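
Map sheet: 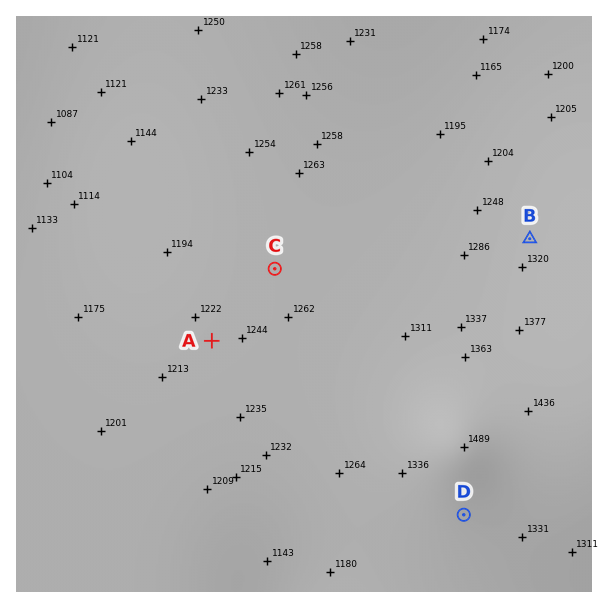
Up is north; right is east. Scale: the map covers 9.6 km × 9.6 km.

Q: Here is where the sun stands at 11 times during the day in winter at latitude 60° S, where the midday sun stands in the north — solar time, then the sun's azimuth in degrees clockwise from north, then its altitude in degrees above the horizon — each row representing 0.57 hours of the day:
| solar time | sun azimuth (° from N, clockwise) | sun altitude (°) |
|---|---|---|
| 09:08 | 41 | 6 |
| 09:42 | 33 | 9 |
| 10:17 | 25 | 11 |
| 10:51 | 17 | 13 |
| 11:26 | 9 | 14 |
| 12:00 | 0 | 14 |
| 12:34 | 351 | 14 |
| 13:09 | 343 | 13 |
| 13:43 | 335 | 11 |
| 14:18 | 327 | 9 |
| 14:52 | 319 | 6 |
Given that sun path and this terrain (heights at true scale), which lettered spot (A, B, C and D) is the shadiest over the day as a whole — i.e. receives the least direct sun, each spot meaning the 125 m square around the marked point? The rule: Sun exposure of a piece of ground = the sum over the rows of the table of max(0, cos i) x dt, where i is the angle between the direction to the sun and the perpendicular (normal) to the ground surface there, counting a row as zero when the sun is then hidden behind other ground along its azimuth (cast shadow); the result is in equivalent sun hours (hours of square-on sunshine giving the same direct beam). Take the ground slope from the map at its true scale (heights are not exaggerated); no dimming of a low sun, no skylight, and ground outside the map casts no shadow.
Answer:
D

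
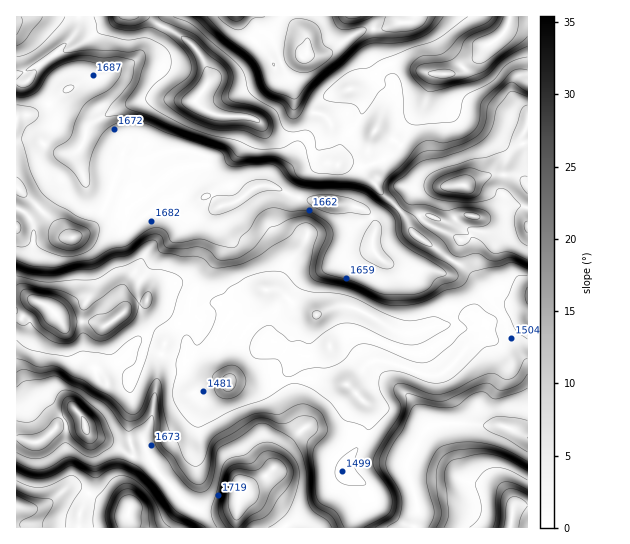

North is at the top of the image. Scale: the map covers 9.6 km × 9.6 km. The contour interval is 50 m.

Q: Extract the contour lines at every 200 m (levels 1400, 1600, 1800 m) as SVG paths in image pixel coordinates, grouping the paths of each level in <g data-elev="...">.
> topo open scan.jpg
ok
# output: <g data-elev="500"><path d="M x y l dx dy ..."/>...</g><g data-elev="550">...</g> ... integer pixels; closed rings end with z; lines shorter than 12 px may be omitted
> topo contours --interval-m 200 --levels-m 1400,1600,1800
<g data-elev="1400"><path d="M112 527l-2-12 2-10 6-11 4-4 5-1 10 3 9 11 3 7 1 17"/><path d="M498 527l2-9 1-19 3-8 3-2 6 0 14 5"/><path d="M17 495l18 10 3 4-4 6-13 7-1 5"/><path d="M227 391l-5-4 0-8 4-4 5-1 4 3 1 6-3 7z"/><path d="M61 338l-18-10-8-13-11-9-4-9 3-7 6-1 26 5 8 4 7 5 6 15 0 9-5 10-5 2z"/><path d="M98 334l-9-11 1-4 7-4 12-3 14-10 4 0 3 1 2 8-4 7-21 16-5 1z"/><path d="M257 130l-14-4-22 0-11-2-20-8-14-11-2-4 1-4 18-16 4-11-3-13-11-16-2-4 6 0 7 3 32 30 2 8-6 17 1 7 7 4 24 4 12 8 2 5-1 6-4 2z"/><path d="M527 37l-28 20-13 13-19 8-22 6-11 0-8-2-8-7-2-5 5-5 25-3 8-4 6-7 5-12 8-5 17-7 5-5 3-5"/><path d="M21 17l1 6-5 12"/><path d="M150 17l-2 2-7 4-11 3-13-3-4-6"/></g><g data-elev="1600"><path d="M338 527l-6-10-15-10-5-9-1-25-4-27 1-5 8-8 2-4-1-8-4-4-12-1-18 8-5-1-13-5-7 0-5 2-38 24-3 6-5 28-4 5-6 1-9-5-15-22-11-12-2-7 0-23-3-18-2-4-2 2-11 21-5 4-8 1-6-3-16-18-24-15-13-5-12-8-5-1-14 2-16-4-6 3"/><path d="M436 527l4-8 1-6-4-20-1-22 4-10 6-7 13-4 28-1 19 6 21 11"/><path d="M17 467l12 6 10 1 12-2 19-10 5 1 19 8 19-7 10 1 15 7 11 10 25 33 24 12"/><path d="M527 374l-7 9-11 6-10 1-9-6-5-1-42 18-10 0-22-7-5 0 0 12-2 9-5 11-14 21-6 14 2 9 15 24 1 7-1 8-5 9-16 9"/><path d="M17 265l14 5 19 2 28-6 13-1 20-11 16-3 18-13 10-4 7 3 3 9 2 2 16 1 16-2 10 3 10 10 15-1 7-2 12-8 17-22 8-2 12-6 15-3 5 1 8 5 5 4 3 5 0 7-7 16-3 13 1 7 5 4 29 7 32 14 22 1 12-1 9-3 16-11 13-4 3-6-2-5-7-6-32-17-10-6-5-7-1-15-4-8-31-21-16-4-33-1-15-2-9-5-9-12-9-5-6-1-34 2-4-3-4-8-5-3-51-18-24-11-18-4-23 1-1-2 6-9 20-25 3-17-1-3-15-3-15 1-17-3-19 3-10 4-9 7-12 17-4 4-9 3-6-1"/><path d="M437 221l-10-4-1-3 5 0 10 5 0 2z"/><path d="M474 219l-8-2-2-3 7-2 8 3 0 3z"/><path d="M527 92l-13-9-3-1-4 2-18 19-4 22-7 10-15 9-17 6-19 1-6 2-19 18-10 8-4 8 1 4 12 16 13 8 9 11 18 13 13 16 8 2 15-4 14 8 7 0 13-3 16 6"/><path d="M200 17l23 22 28 22 5 8 5 16 4 6 6 4 14 6 9 9 4-3 15-22 48-42 12-5 24 0 18-3 12-7 8-11"/><path d="M373 17l-12 5-12 2-7-2-4-5"/></g><g data-elev="1800"><path d="M238 527l12-11 12-7 9-19 15-15 1-4-1-4-7-7-5-2-5 1-8 9-4 2-19-1-5 1-3 3-4 13-3 21 3 11 8 9"/><path d="M87 443l6 0 4-5-2-16-5-7-12-11-4-3-4 0-3 4 0 4 7 12 2 12 4 5z"/><path d="M68 245l6 0 5-3 3-5-1-4-11-4-4 1-5 3-2 2 0 4z"/><path d="M467 194l6-2 2-6-1-7-5-4-7 0-9 3-9 4-4 4 1 3 5 2z"/></g>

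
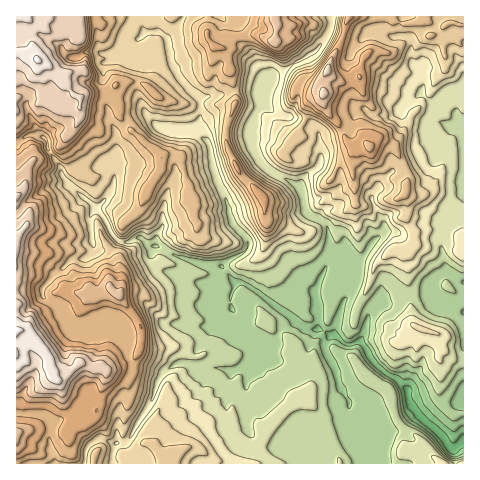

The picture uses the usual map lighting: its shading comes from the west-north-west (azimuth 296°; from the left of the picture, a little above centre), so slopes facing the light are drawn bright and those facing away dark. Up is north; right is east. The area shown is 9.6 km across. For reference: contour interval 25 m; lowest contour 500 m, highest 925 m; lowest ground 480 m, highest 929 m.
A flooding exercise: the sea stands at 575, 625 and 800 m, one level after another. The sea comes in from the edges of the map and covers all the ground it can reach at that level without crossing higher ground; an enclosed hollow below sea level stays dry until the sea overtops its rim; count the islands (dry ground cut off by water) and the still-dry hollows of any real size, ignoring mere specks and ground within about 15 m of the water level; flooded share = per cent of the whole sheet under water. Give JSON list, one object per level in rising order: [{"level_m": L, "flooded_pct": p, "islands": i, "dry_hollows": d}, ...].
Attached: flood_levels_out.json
[{"level_m": 575, "flooded_pct": 14, "islands": 0, "dry_hollows": 0}, {"level_m": 625, "flooded_pct": 35, "islands": 1, "dry_hollows": 0}, {"level_m": 800, "flooded_pct": 89, "islands": 2, "dry_hollows": 0}]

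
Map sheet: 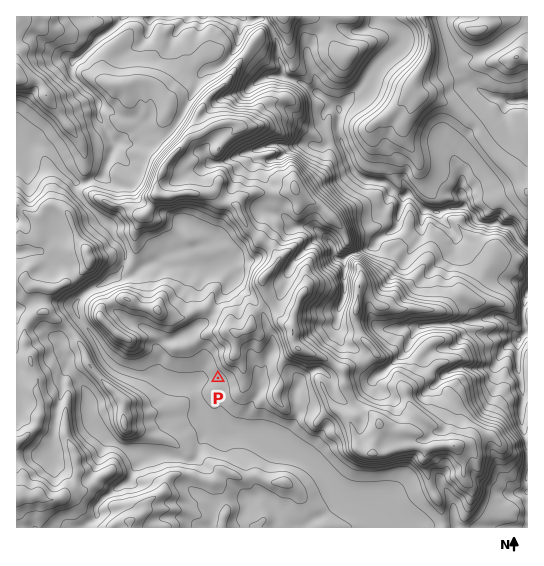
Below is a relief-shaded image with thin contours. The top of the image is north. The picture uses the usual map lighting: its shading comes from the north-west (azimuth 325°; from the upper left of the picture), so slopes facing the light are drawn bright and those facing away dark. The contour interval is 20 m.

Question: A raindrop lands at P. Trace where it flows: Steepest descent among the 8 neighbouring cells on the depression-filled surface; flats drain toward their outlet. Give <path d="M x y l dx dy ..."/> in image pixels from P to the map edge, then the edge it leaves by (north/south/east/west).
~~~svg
<path d="M218 378l-16 0 0 1-7 7 0 11 2 1 1 12 3 7 18 18 11 0 1-1 7-1 13 5 11 9 11 7 24 4 13 5 4 3 13 13 4 7 10 9 9 6 16 4 12 5 7 5 8 4 5 6 0 2"/>
exit: south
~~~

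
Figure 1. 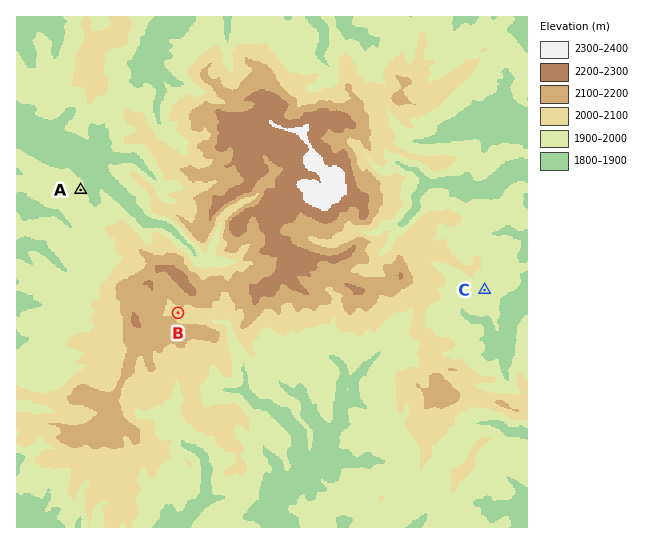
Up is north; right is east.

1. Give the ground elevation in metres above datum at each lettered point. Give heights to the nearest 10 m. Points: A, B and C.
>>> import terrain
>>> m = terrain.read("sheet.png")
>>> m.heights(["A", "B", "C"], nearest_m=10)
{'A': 1920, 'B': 2050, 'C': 1970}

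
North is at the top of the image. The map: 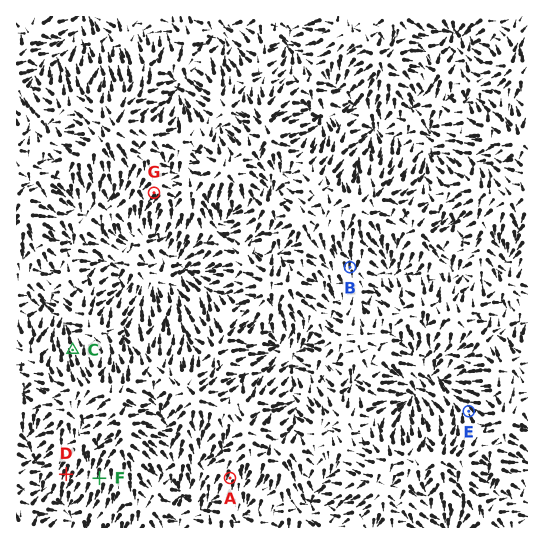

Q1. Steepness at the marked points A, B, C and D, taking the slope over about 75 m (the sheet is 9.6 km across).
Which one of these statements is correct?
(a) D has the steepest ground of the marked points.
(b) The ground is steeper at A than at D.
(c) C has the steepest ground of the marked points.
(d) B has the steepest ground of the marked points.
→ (a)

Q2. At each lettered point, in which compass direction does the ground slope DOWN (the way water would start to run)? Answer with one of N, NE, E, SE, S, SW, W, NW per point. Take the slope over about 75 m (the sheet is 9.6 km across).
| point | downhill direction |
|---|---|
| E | NW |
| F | S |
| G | SW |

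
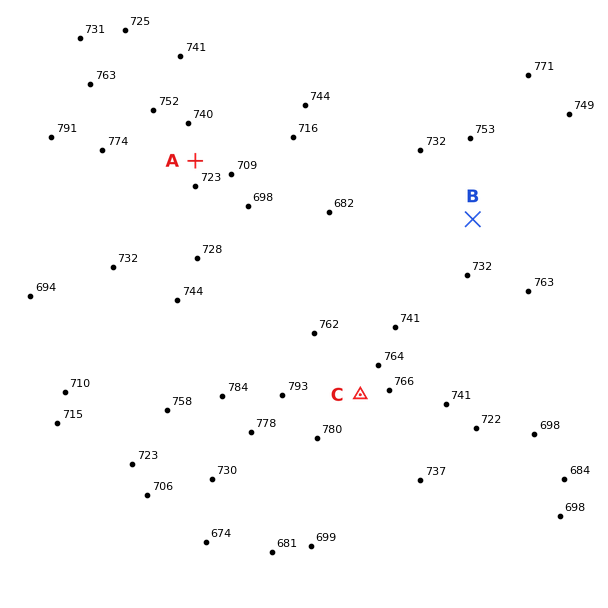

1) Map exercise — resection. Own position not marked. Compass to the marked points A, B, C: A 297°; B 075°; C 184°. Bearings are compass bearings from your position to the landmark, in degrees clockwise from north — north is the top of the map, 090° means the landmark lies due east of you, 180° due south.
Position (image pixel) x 370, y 248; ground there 695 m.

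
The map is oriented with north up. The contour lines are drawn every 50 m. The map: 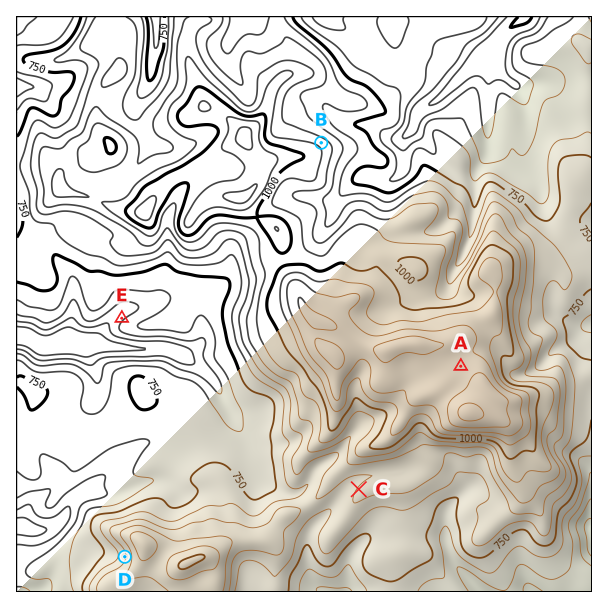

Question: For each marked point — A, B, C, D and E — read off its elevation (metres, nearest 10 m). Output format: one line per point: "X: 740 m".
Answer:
A: 1130 m
B: 930 m
C: 850 m
D: 840 m
E: 640 m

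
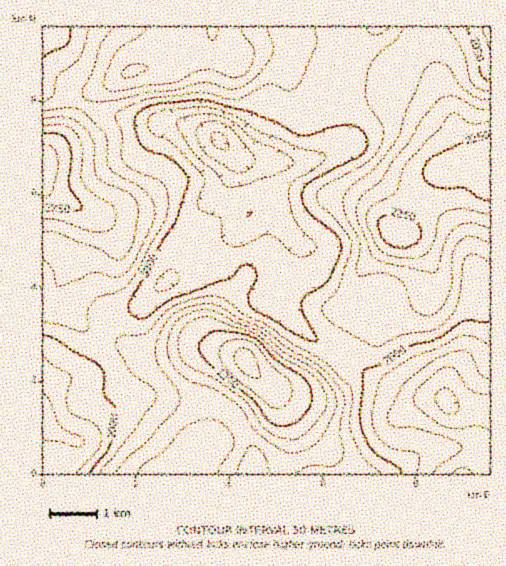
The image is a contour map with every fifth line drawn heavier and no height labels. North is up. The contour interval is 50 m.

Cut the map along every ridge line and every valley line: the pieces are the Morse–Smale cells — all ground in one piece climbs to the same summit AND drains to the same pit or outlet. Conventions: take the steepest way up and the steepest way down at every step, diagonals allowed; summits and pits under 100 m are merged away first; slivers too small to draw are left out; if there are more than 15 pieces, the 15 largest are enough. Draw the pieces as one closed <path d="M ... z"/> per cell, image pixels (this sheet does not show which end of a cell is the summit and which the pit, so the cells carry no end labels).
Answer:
<path d="M407 87l-9 0-11 4-31-1-26 19-17 7 0 3 5 10 6 19-2 7-9 5-9 2-20 0-15-3-27 1 12 2 8 8 5 13 0 16-5 5 7 2 4 4 26 32-3 13-15 31-5 16 22 24 34 27 4-3 15-24 19 0 6-2 17-14 33-14 9-13-2-15-9-16-16-17-11-3 4-4 15-33 15-17 13-8 25-9-8-14-8-26-31-29z"/><path d="M83 105l-3 2-15 28-23 25 0 25 11 9 26 13 6 6-1 10-14 38-16 35 9 13 25 23 14 7 8-17 6-7 26-10 27-25 11-32 15-31 29-28 11-20 1-11-17-19-20-10-22-6-27 0-40-7z"/><path d="M334 354l-23 27-12 5-14 3-15-3-14-11-7-9-3 12-13 16-17 29-4 18-15 10-9 13-4 9 306 0 0-61-2-2-32-2-14-10-30-2-19-11-16-4z"/><path d="M235 156l1 9-10 20-31 32-15 31-11 32-27 25-26 10-6 7-7 16 5 3 15 2 23 12 27-2 19-6 10 0 26 6 15 4 11 16 18 15 13 1 14-3 12-5 23-28-36-27-22-24 5-16 15-31 3-13-26-32-4-4-7-2 5-5 0-16-5-13-6-6-14-4z"/><path d="M489 157l-24 4-21 9-13 8-15 17-15 33-4 4 8 2 7 4 14 17 9 20 0 8-3 7-11 9-28 11-19 15-23 1-17 26 8 8 13 6 22 15 16 4 19 11 24 1 8 2 12 9 33 3z"/><path d="M103 339l-10 22-10 11-25 11-16 16 0 74 142 1 4-10 9-13 15-10 3-14 7-15 27-39-3-13-9-5-35-8-10 0-26 7-20 1-23-12z"/><path d="M213 39l-4 6-9 7-29 14-7 2-21 0-18 6-35 20-8 11 28 11 40 7 27 0 22 6 15 7 27 23 28 0 15 3 20 0 16-5 4-9-11-32-14 2-6-11-4-15 0-20-3-12-9-6-9-2-17 0-19 7-17-16z"/><path d="M428 26l-90 0-6 33-20 45 0 11 2 1 16-7 26-19 31 1 11-4 9 0 15 5 31 31 1-4-11-33-7-14z"/><path d="M178 26l-124 0-3 6-9 4 0 52 24 8 16 8 8-10 42-24 26-3z"/><path d="M337 26l-158 0-23 41 15-1 29-14 9-7 4-6 2 4 17 16 19-7 26 2 9 6 2 6 1 26 4 15 6 11 8 0 5-2 0-12 20-45z"/><path d="M489 26l-61 1 8 45 7 14 17 57 7 15 3 2 20-4z"/><path d="M53 292l-6 6-5 0 1 100 15-15 25-11 10-11 10-22-15-7-23-21-9-10z"/><path d="M43 186l-1 111 5 1 10-11 11-20 16-44 1-10-6-6-26-13z"/><path d="M44 89l-2 1 1 69 26-29 13-24-2-3-14-7z"/>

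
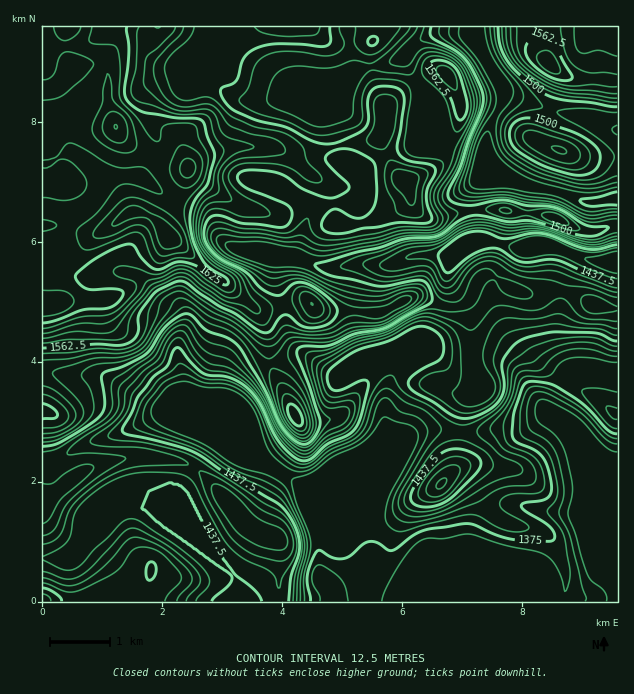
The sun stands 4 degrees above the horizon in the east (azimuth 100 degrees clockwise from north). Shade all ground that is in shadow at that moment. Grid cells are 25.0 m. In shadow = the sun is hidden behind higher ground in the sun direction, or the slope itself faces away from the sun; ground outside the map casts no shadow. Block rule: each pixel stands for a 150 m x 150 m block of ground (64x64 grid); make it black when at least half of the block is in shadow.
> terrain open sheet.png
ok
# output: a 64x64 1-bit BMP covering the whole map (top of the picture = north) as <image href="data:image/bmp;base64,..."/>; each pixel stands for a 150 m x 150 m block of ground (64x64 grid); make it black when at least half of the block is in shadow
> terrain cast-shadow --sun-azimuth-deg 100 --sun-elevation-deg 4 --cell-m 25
<image width="64" height="64" href="data:image/bmp;base64,Qk0+AgAAAAAAAD4AAAAoAAAAQAAAAEAAAAABAAEAAAAAAAACAAATCwAAEwsAAAIAAAAAAAAA////AAAAAAAAAAAAAAAAAAAAAAAAAAAADAAAAAAAAAAMAAAAAAAAAAYAAAAAAAAAA4AAAAAAAAADgAAAAAAAAAGAGAAAAAAAAAA4AAAAAAAAAHAAAAAAAAAAcAAHAAAAAADwAA/AAAAAAeAAH+AAAAAAwAAf8AAAAAAAAB/wAAAAAAAQH/gAAAAAAPgH8AAAAAAD+AHwAAAAAA/wAPAABgAAP/AAAAAeAAD/8AAAAD4AA//wAAAAfAAH/+AAAAAgAAf/4AAAAAAAA//AAAAAAAAB/4AAAAAAAAHPAAAEAAAAAc8AAA4AAAABxwAAHgAAAAHHAAAcAAAAAc8AAAAAAAAAzggAAAAAAADAGAAAAAAAAPAYAwAAAAAB8DgHBgAAAAHgMAOOAAAAAcAAAA8AAAAAAAAAD4AAABgAAAAHgAAAOAAAAAAAAAA4AAAAAADgABgAAAAAAAAHAAAAAAAABgOAAAAAAAAGAAAAAAAA4AAAAAAAAAAAAAAAAAAGAAAAAAAAAA4AAAAAAgAABAAAAAACAAAAADgAAAAAAAAAeAAAAAAAAAD8AAIAAAA4BHgABgAAAHgMeAAGAAAAeAw4AAAAAAB4DAgAAAAAAHgcDAAAAAAAODgfAAAAAAAAcD8AAAAAAAHwfwAAAAAAAeH+AAAAAAAAQ/wAAAAAAAAD+AAAAAAAAAf4AA=="/>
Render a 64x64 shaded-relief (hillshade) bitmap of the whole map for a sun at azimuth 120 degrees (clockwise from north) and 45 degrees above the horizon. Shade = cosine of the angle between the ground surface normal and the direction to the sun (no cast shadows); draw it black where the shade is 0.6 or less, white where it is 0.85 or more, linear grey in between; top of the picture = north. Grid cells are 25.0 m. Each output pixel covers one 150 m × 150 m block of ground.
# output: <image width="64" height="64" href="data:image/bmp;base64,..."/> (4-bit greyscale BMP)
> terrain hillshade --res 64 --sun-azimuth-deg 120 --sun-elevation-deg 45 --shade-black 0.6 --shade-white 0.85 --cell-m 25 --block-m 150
<image width="64" height="64" href="data:image/bmp;base64,Qk12CAAAAAAAAHYAAAAoAAAAQAAAAEAAAAABAAQAAAAAAAAIAAATCwAAEwsAABAAAAAAAAAAAAAAABEREQAiIiIAMzMzAERERABVVVUAZmZmAHd3dwCIiIgAmZmZAKqqqgC7u7sAzMzMAN3d3QDu7u4A////AGZkRWd2Z4mqqpiHdmaLyohlVniHd2ZmZmZmZmZWeHeJZlQ0VmZneJqqmId2Zovbh2ZmaIh3ZmZmZmZmZlZ4d3hVUyNFZmZ3iZmYd2ZmjOyGZmZniHd3dmZmZmZmZnmHd2ZUMjRVVnd4iId2ZmeM/Zdnd2aIh3d3dmZmZmZmiYd2d2VDM0VVZ3d3dmZnd4z+p3eHdnmHd3d3d3d3dmeJh2aId1QzNFVnd3dmZmd3i+6nd4h2eJh3d3d3d3d3eJmHZpmYZUMzVWZ3ZmVVZneL3ZZnd3Z4mYd3d3d3iId4mYdmqqh2UzNWZmZmZUVmZnrLhmZnZmeamIiHd3eIiImZd3eaqYZkNFZ2ZmZURmdmerp2ZmZlZ4qqmYd2Z3d3iJh2d5q6h2VFZnZmZkRWd2Z6qXZmZmRFeau6mHd3d3eJmHZnibuodmZmZmZlRFd3ZoqYZmZmZCNXm8ypiHd3iJqYdmZ4q7qHZmZmZmQ0Z3dmipdmZmZlICRpzcqZmIiJqph3ZmZ6vKl3d3d2VDVnZmZ5l2ZmZmYwATasy6mZiJmqmHdmVWebu5iHd3ZUVWZVZniYdmZmZlEAAmrLqZiImqqYd2ZlVXiqqpiIh2ZmZlVmZ5u4dmZmYwABNpqpiIiZqpd3Z3ZVVniIiId3dnd2ZmZVjOyXdmZlIAEkaJiHZ4mZh3ZnmYZVVVZmZlVmZ2ZmZUR8/sqXZmZBASRWd3ZmeImHdmeruodlRERERFZmZmZDI33/3cuHZlISNFZniHZneHdmZqvdy6h1VVVVZmZmZTABff7N3bh3ZDNFZ4iJl2Z3dmVWms3dzLmHZmZmZmZlEAGN3Lzuynd2VVZ5qpmph3d2VEWIq7vM3LmHZmZmZmQAAoy5et7Jd3dlZoq8y6qXd2VDRXeJmavMy5dmZmZmYgADi7dGrdp2d2VWeb3ty5h2ZURWZ3eImrvMuHZnd3ZBABWLuENrynZmZmZni+/sqHZlVWZmd3iaq7zLh3eIdjEANou5Y0i6dVVmZlZ5zuyodmZlZmd3eImru8uod4mGQiNXirp1RYl1REVlVWis25iHZmZmd4iIiavMu6hmeIZDRWeby5dlZ3ZUNFVVeJu6mZh3d3eImZmZq8zLp1VndURWeJq7uXZmdmVEREZ4mqmZqYh3eJmZqpms3dymRWd1RGiZmqvcqId3ZlVDRomZmZmqmId4qZmamave/rZFZ3VFeaqpm97bqph3ZUNGiZmZmZqZh3eqmYiZmr3+x0VndUV6upmrzd3N25d2VFaJmJmZmZmYdqupiImpq97ZVWdlVYqoeKu7u73/2oZlZ4mYiJmIiJmHmrqYmruqvMplZ2VWipdXm7qYiu/9p3d4iYiIiYd3iYiImpiKzcuqqnVWdmeIhkWKmHZVi+/Jd3iIiHeJh2Vnh2Z4d3is3cqYZVV4h3dkNXh2VEIkjNp1V4h3d4iHZVZmVWd2Vnm93KhVVYqYdUIkZmVUQgAmqmM1d3Z3d3dlVVVlZ3ZmZorMyFRWiqh1MiRVVVVUIAJ5chNnZmZWZmVVVWZnd3d3d5zJZWZnd2QyNWZlZmZCEliDAUZ2VERVZVVVZmeIh3dmerqIdkRVVURWeIiIiHZEWIUQFGZUIjVmd3d2ZniYd2VYqqqXZmZmd2eJq6qruod5h1ICV3VDRXiaqndmaJmXZEaazKmIiIiIdnmru7zMuqvJdlRol3Znd5vNd3VWial0NYrdypiZmJmGZ5mqu8zLvf+4d3m7qXZnms13dlRXmoVGet7aiJmImpZWeIiJq6q9/+yoibuod4h2eGd2ZDNoh2Z5zsl3iIiJl0Vndmd4iavMy6iIqYZ4hkISZnZmQzVnZnjNuXd3d3iHVWZmZVZ5qph3ZVZ2QzVmQxF3d3ZkNFZmaL25h3ZmZ3dmZ2ZlVWm7p1MhEkMiJGd3Zmd3d2ZVVmZnrLqYdmZmd3d3dmVVec3LhTISREVWeJqqZmd3ZmZmZlecy6h2Z2Zmd3d2ZEV5ve7ZZVVWd3eImrtmZ3dmZ3ZlVovcuYd3dmZ3d2ZkNFeb3/x2ZmZneImqqmZmdmd3dmVEeszLmIh3d3d2ZmVFVFet/pZmVmZ4iamZd2d2Z3iHZURoqqqZiIiId3d2ZmdlVXv/plRVZneJmYh3d2ZmeIdlVWiIiHd3d3d2ZmZniYdmae/GMkVmZneId3d2ZVaJl2VWeJh2ZmZndlVERFeal2Zn3+chJFZVZnd3ZmZURYmXZVV4mXZlVVZmVUQyNYunZma/+SATVVVWZ3d3ZlQ0eYdVQ0aJhmZVVmZmZUIkiqhmVZ/8QBNFZmd3d3d2ZERndlVDI2iHZmZmZmZmUyR6qGZUjv1zI1ZneIiIiIdlVoh2Z2UzV4d3dmZmZmZSJGmodlR87ZU0VniJiIh4iHZXqYd4dlVniIh3ZmZmZlIkV5h2VZvLlkRWeImYiFZ4h2eqmIh3ZmeImId2ZmZmYzRFd2VXq7qGVFVniYh3VWeHZ5qpmIdmZ3iYh3d3d3ZlREVURFirqWUzRXiIdmZlVnd3mqqZh3ZmeJmId3d3d3d3ZTIjR5qXUiNFeYdmZmZWZmeJmaqYdmZ4mZiId3iId4qoURJFiYUxE0V5h2ZmZmdmZomYmqmHZmeJmYiIiIh2iruFM0Z3ZBAjRXmHZmZmeIdmeYeKqodmZ3eIiIiIh2Voq7l2d3djACRVeIdmZ2Z5mHZ4h3mqmHZmZ3d4iImHZVeKu6mId1IAJWZ4h3Z3"/>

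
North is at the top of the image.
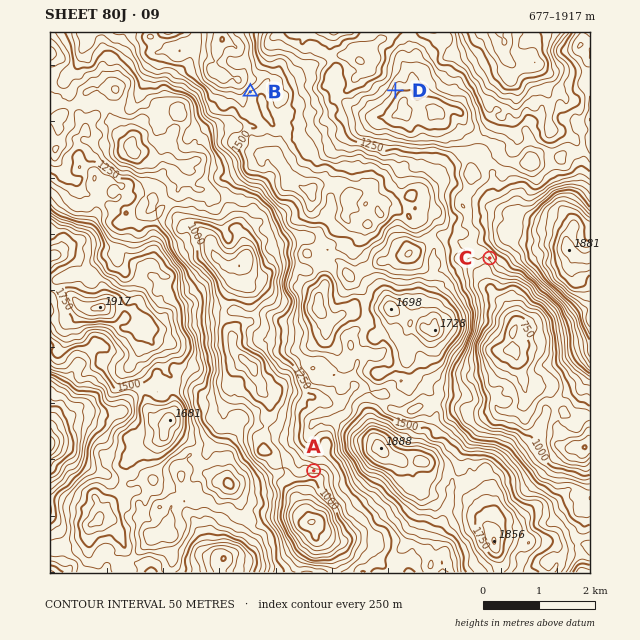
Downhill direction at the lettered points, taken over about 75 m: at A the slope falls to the S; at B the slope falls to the SE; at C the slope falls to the SW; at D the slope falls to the SE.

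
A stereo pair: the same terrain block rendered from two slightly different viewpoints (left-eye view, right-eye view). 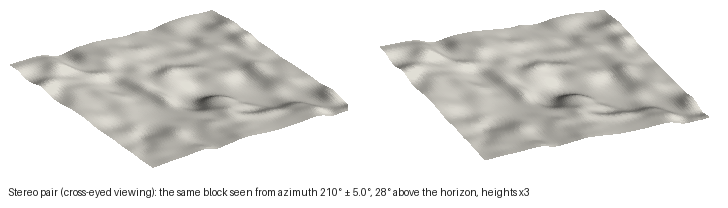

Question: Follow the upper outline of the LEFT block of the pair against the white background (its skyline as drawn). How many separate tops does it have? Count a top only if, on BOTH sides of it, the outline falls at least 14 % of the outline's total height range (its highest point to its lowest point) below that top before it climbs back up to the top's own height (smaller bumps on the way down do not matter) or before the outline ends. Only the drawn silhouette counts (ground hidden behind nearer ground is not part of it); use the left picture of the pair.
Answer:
1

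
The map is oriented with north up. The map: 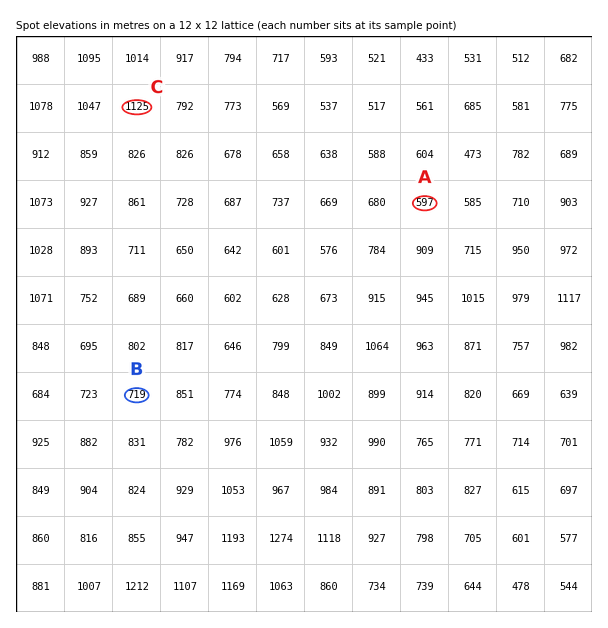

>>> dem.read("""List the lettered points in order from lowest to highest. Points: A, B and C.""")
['A', 'B', 'C']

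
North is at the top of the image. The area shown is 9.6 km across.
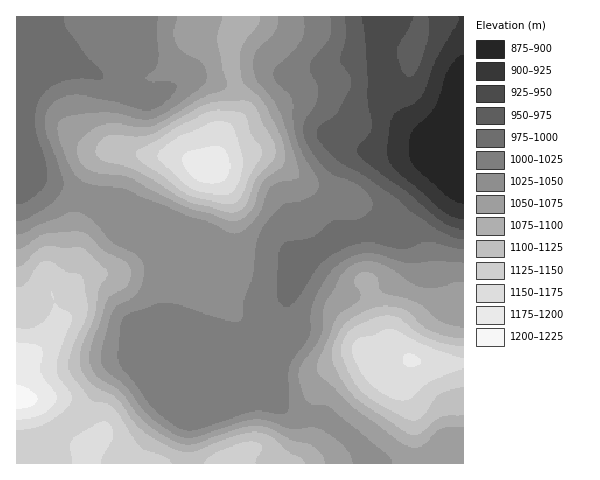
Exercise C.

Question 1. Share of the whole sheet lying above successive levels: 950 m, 92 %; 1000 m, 79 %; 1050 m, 43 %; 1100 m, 23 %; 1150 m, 8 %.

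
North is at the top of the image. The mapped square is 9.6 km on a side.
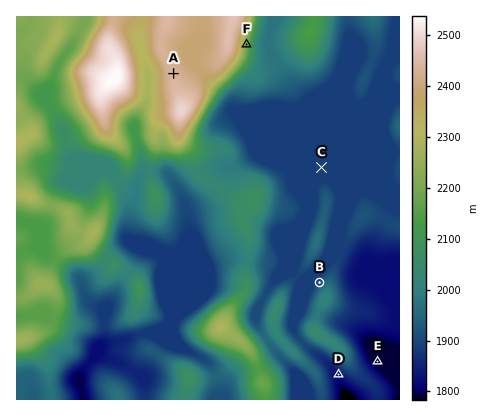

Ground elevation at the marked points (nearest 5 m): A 2440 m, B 1910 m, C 1890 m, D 1830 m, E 1790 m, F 2205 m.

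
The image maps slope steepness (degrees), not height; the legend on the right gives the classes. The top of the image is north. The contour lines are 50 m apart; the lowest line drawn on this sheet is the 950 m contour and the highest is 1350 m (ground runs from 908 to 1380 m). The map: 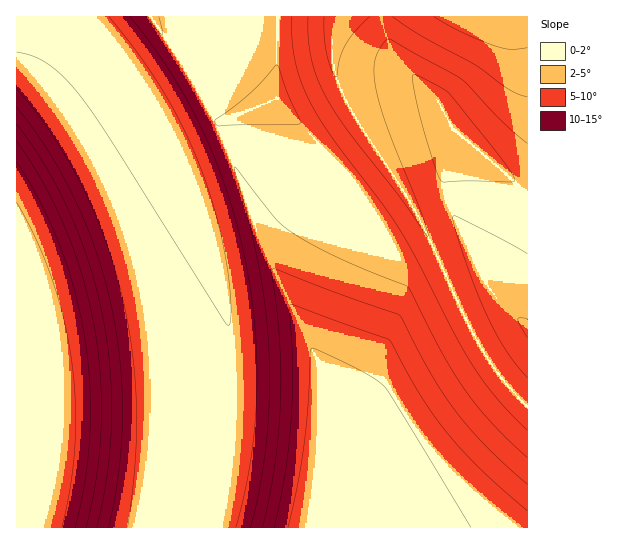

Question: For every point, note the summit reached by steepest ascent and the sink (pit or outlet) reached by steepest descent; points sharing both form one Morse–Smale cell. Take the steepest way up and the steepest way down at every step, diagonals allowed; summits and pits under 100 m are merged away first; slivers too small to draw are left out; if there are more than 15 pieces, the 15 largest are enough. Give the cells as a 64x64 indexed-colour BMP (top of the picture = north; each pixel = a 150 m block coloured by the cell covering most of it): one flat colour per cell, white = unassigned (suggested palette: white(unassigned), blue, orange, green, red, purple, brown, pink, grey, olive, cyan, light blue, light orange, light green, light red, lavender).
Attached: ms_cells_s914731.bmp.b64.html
<image width="64" height="64" href="data:image/bmp;base64,Qk12CAAAAAAAAHYAAAAoAAAAQAAAAEAAAAABAAQAAAAAAAAIAAATCwAAEwsAABAAAAAAAAAA////ALR3HwAOf/8ALKAsACgn1gC9Z5QAS1aMAMJ34wB/f38AIr28AM++FwDox64AeLv/AIrfmACWmP8A1bDFABERERERERERERERERREREREREIiIiIiIiIiIiIiIiIiERERERERERERERERFEREREREQiIiIiIiIiIiIiIiIiIRERERERERERERERERRERERERCIiIiIiIiIiIiIiIiIhERERERERERERERERFEREREREIiIiIiIiIiIiIiIiIiEREREREREREREREREUREREREQiIiIiIiIiIiIiIiIiIRERERERERERERERERREREREREIiIiIiIiIiIiIiIiIhERERERERERERERERFEREREREQiIiIiIiIiIiIiIiIiEREREREREREREREREURERERERCIiIiIiIiIiIiIiIiIRERERERERERERERERFEREREREIiIiIiIiIiIiIiIiIhEREREREREREREREREUREREREQiIiIiIiIiIiIiIiIiERERERERERERERERERRERERERCIiIiIiIiIiIiIiIiIRERERERERERERERERFEREREREIiIiIiIiIiIiIiIiIhEREREREREREREREREUREREREQiIiIiIiIiIiIiIiIiERERERERERERERERERRERERERCIiIiIiIiIiIiIiIiIRERERERERERERERERFEREREREIiIiIiIiIiIiIiIiIhEREREREREREREREREUREREREQiIiIiIiIiIiIiIiIiERERERERERERERERERRERERERCIiIiIiIiIiIiIiIiMRERERERERERERERERFEREREREIiIiIiIiIiIiIiIiMxEREREREREREREREREUREREREQiIiIiIiIiIiIiIiMzERERERERERERERERERRERERERCIiIiIiIiIiIiIiMzMRERERERERERERERERFEREREREIiIiIiIiIiIiIiMzMxEREREREREREREREREUREREREIiIiIiIiIiIiIiIzMzERERERERERERERERERREREREQiIiIiIiIiIiIiIzMzMRERERERERERERERERFEREREQiIiIiIiIiIiIiIjMzMxEREREREREREREREREURERERCIiIiIiIiIiIiIjMzMzERERERERERERERERERREREREIiIiIiIiIiIiIiMzMzMRERERERERERERERERREREREIiIiIiIiIiIiIiMzMzMxERERERERERERERERFEREREQiIiIiIiIiIiIiIzMzMzEREREREREREREREREUREREQiIiIiIiIiIiIiIzMzMzMRERERERERERERERERRERERCIiIiIiIiIiIiIjMzMzMxERERERERERERERERFERERCIiIiIiIiIiIiIjMzMzMzEREREREREREREREREUREREIiIiIiIiIiIiIiMzMzMzMREREREREREREREREUREREIiIiIiIiIiIiIiMzMzMzMxERERERERERERERERREREQiIiIiIiIiIiIiIzMzMzMzERERERERERERERERFEREQiIiIiIiIiIiIiIzMzMzMzMREREREREREREREREURERCIiIiIiIiIiIiIjMzMzMzMxEREREREREREREREURERCIiIiIiIiIiIiIiMzMzMzMzERERERERERERERERREREIiIiIiIiIiIiIiMzMzMzMzMRERERERERERERERFEREQiIiIiIiIiIiIiIzMzMzMzMxERERERERERERERFEREQiIiIiIiIiIiIiIzMzMzMzMzEREREREREREREREURERCIiIiIiIiIiIiIzMzMzMzMzMRERERERERERERERREREIiIiIiIiIiIiIjMzMzMzMzMxERERERERERERERREREIiIiIiIiIiIiIjMzMzMzMzMzERERERERERERERFEREQiIiIiIiIiIiIiMzMzMzMzMzMREREREREREREREURERCIiIiIiIiIiIiMzMzMzMzMzMxEREREREREREREURERCIiIiIiIiIiIiMzMzMzMzMzMzERERERERERERERREREIiIiIiIiIiIiIzMzMzMzMzMzMRERERERERERERREREIiIiIiIiIiIiIzMzMzMzMzMzMxERERERERERERFEREQiIiIiIiIiIiIzMzMzMzMzMzMzERERERERERERFERERCIiIiIiIiIiIjMzMzMzMzMzMzMREREREREREREUREREIiIiIiIiIiIjMzMzMzMzMzMzMxEREREREREREUREREIiIiIiIiIiIjMzMzMzMzMzMzMzERERERERERERREREIiIiIiIiIiIiMzMzMzMzMzMzMzMRERERERERERREREIiIiIiIiIiIiMzMzMzMzMzMzMzMxERERERERERREREQiIiIiIiIiIiIzMzMzMzMzMzMzMzERERERERERFEREQiIiIiIiIiIiIzMzMzMzMzMzMzMzMRERERERERFERERCIiIiIiIiIiIjMzMzMzMzMzMzMzMxERERERERFERERCIiIiIiIiIiIiMzMzMzMzMzMzMzMzEREREREREUREREIiIiIiIiIiIiIzMzMzMzMzMzMzMzMREREREREUREREIiIiIiIiIiIiIjMzMzMzMzMzMzMzMxEREREREUREREIiIiIiIiIiIiIiMzMzMzMzMzMzMzMzEREREREUREREIiIiIiIiIiIiIiIzMzMzMzMzMzMzMzMRERERERREREQiIiIiIiIiIiIiIjMzMzMzMzMzMzMzMxERERERREREQiIiIiIiIiIiIiIiMzMzMzMzMzMzMzMz"/>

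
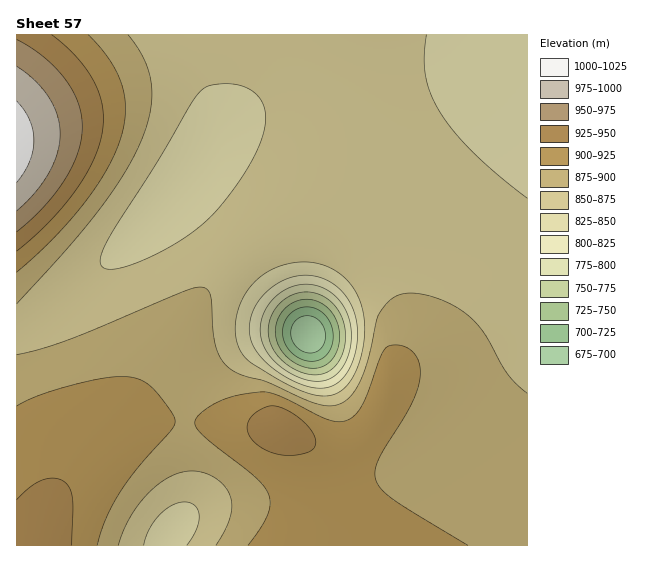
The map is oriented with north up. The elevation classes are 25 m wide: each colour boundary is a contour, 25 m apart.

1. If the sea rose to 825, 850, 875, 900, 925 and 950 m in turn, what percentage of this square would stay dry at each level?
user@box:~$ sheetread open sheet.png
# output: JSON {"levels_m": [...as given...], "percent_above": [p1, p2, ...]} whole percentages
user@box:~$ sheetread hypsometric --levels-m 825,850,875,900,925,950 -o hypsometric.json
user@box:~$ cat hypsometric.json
{"levels_m": [825, 850, 875, 900, 925, 950], "percent_above": [96, 84, 47, 24, 7, 3]}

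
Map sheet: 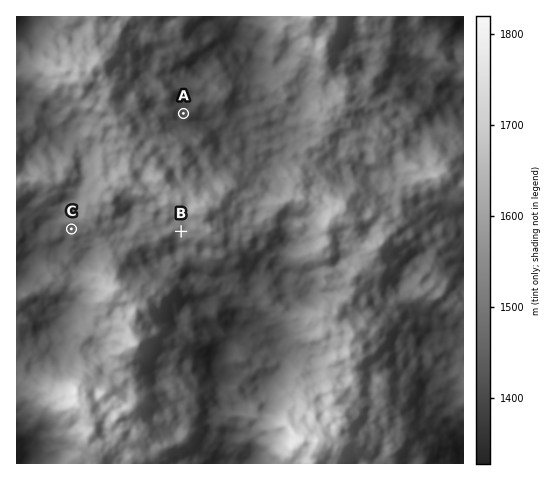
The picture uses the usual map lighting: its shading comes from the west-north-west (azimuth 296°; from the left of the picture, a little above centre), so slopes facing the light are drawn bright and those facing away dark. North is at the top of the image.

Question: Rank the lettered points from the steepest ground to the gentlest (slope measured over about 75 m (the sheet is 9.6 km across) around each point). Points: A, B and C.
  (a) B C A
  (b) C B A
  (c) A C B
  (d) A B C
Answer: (b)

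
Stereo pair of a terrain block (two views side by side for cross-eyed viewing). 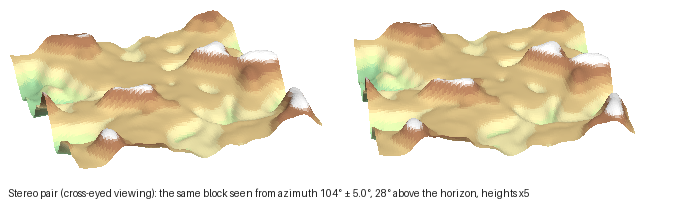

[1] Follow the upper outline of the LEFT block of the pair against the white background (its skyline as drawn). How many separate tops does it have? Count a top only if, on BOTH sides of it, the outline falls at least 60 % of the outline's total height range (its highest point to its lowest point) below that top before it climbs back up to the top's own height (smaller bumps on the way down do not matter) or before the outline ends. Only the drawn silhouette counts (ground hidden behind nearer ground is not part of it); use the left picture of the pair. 0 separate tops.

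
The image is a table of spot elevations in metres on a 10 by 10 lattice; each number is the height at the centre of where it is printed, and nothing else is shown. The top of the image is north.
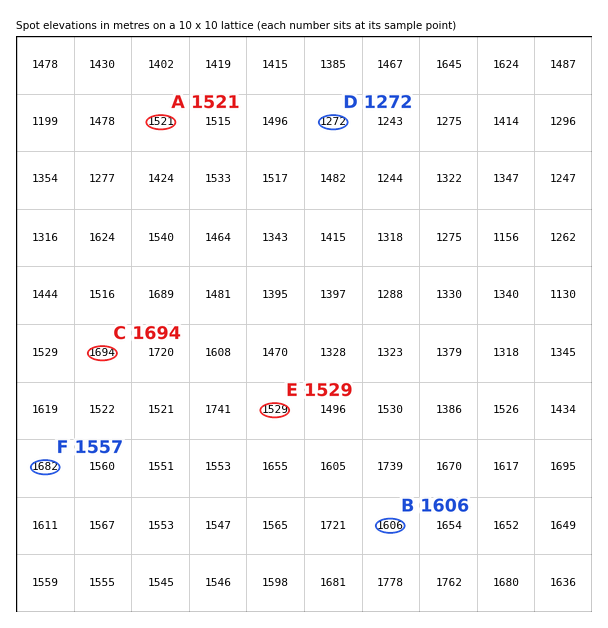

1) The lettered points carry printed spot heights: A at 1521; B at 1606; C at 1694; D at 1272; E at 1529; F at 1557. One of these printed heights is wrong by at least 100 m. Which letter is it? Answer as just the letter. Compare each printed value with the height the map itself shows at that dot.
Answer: F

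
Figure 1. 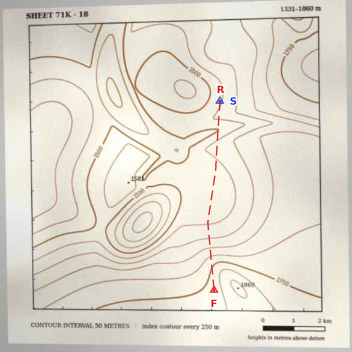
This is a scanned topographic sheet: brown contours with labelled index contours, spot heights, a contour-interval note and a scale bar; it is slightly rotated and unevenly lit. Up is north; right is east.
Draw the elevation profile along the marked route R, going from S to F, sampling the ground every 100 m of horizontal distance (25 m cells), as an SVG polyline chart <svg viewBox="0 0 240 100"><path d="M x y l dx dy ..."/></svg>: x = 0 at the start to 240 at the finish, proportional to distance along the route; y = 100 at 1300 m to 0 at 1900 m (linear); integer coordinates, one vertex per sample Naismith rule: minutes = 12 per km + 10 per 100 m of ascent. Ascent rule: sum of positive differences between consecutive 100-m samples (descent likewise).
<svg viewBox="0 0 240 100"><path d="M0 59l4 0 4-1 3 0 4-1 4 0 4 1 4 3 4 3 3 2 4 0 4-3 4-2 4-3 3-2 4-1 4 1 4 1 4 1 4 0 3 1 4 1 4 1 4 0 4 1 3 1 4 0 4 1 4 0 4 0 4 0 3 0 4 0 4 0 4 0 4-1 3 0 4-1 4-1 4-1 4-1 4-1 3-1 4-2 4-2 4-2 4-2 3-2 4-3 4-3 4-3 4-3 4-3 3-2 4-3 4-1 4-2 4-1 3 0 4-1 4 0 4-1 4 0 3 0"/></svg>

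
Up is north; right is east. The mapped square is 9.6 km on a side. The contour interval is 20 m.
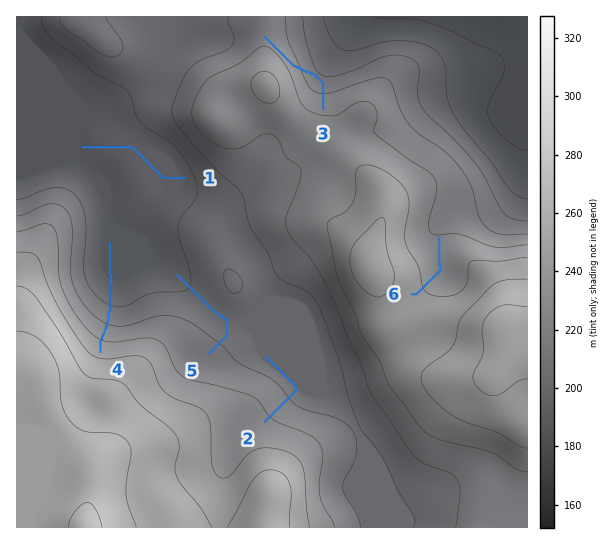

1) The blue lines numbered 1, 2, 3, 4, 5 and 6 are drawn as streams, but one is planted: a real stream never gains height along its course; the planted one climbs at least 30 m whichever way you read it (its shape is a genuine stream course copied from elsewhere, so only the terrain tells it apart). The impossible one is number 3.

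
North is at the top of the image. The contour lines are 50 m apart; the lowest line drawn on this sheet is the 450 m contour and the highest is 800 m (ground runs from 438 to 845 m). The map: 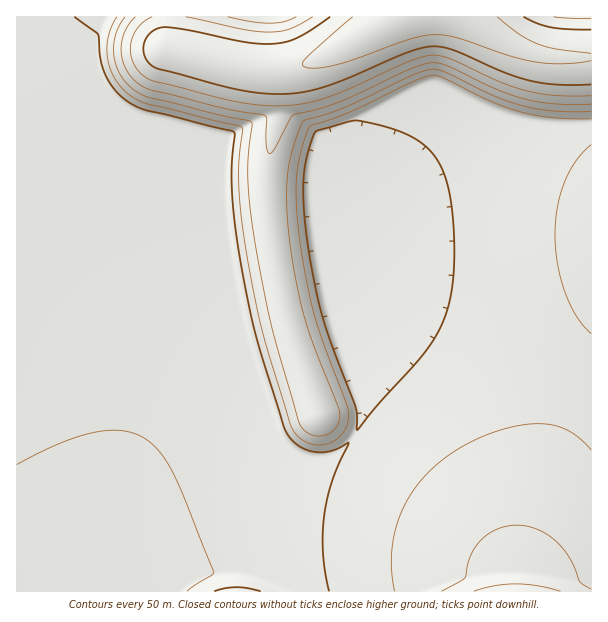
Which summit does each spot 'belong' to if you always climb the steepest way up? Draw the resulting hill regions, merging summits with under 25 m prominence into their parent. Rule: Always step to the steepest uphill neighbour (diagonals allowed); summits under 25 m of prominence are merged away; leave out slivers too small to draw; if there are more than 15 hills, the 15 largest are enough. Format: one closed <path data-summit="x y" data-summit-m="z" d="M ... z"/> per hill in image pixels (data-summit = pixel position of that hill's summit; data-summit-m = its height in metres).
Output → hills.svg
<path data-summit="407 17" data-summit-m="845" d="M591 16l-575 1 1 575 91 0 8-53 14-39 15-24 14-14 20-12 21-6 25-2 42 6 36 10 21 0 17-7 15-17 5-14 0-15-29-87-6-34 31 6 36 12 78 34 101 46 20 7z"/><path data-summit="516 591" data-summit-m="675" d="M329 284l-4 1 7 33 29 87 0 15-7 18-13 13-17 7-21 0-36-10-42-6-25 2-30 10-25 22-15 24-14 39-7 52 61 1 16-12 17-8 13-2 23 0 33 10 12 6 4 6 303 0 1-202-169-76-55-20z"/><path data-summit="237 591" data-summit-m="513" d="M239 570l-23 0-13 2-17 8-16 11 118 0-4-5-12-6z"/>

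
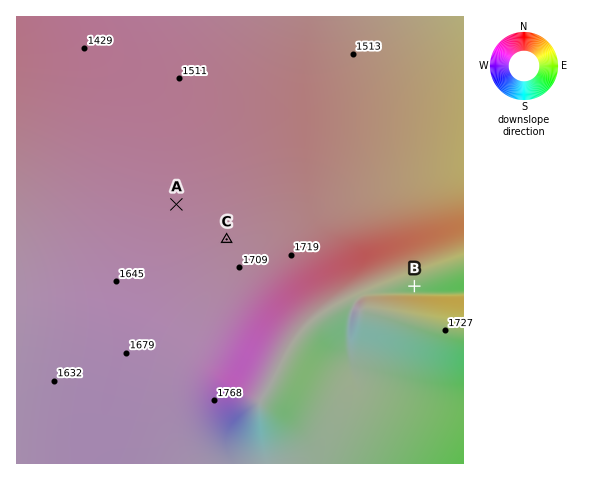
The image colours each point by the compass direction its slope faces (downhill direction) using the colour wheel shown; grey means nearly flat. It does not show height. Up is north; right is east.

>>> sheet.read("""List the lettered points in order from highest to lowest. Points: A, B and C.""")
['B', 'C', 'A']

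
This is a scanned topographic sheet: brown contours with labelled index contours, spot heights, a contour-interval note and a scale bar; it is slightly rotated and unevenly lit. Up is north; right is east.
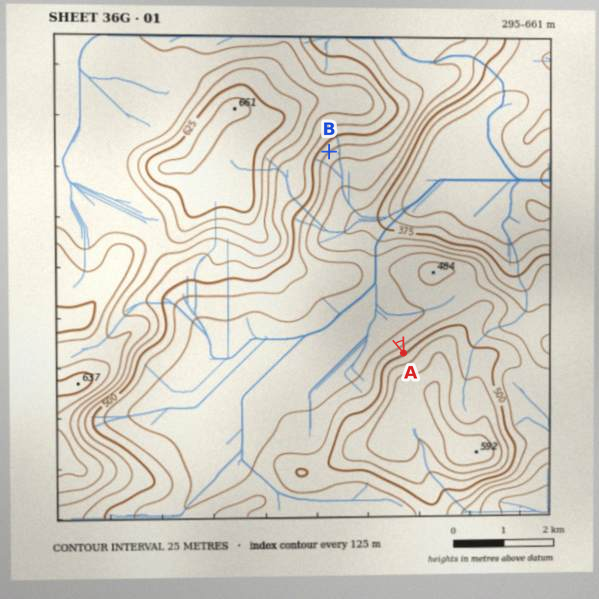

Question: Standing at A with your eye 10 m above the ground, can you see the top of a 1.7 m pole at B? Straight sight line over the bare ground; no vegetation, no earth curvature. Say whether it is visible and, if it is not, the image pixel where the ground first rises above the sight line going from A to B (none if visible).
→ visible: true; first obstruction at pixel None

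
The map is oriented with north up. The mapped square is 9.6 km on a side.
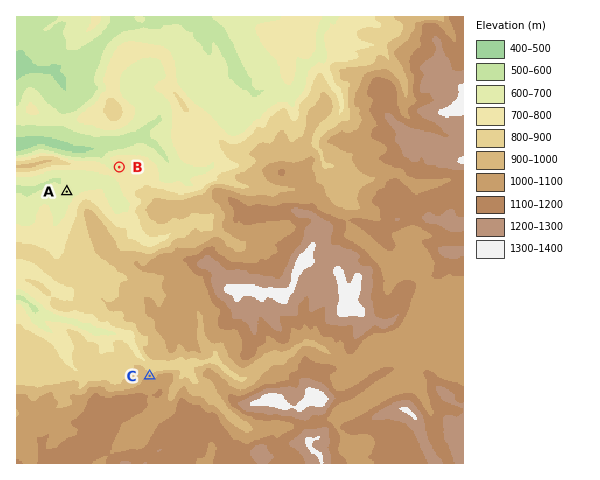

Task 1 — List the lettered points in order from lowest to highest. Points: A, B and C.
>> A B C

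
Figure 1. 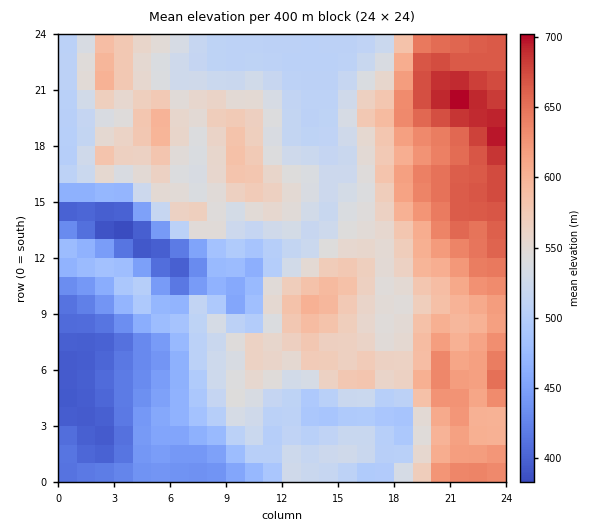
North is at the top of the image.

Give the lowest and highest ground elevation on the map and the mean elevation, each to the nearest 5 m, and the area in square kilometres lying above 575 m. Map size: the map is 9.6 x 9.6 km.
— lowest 380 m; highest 705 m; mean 535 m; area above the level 26.5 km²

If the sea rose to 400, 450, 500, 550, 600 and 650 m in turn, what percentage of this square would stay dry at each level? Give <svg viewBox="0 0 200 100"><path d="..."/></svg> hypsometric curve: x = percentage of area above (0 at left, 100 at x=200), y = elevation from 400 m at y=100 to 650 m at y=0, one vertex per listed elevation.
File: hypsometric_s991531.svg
<svg viewBox="0 0 200 100"><path d="M192 100l-21-20-23-20-64-20-45-20-23-20"/></svg>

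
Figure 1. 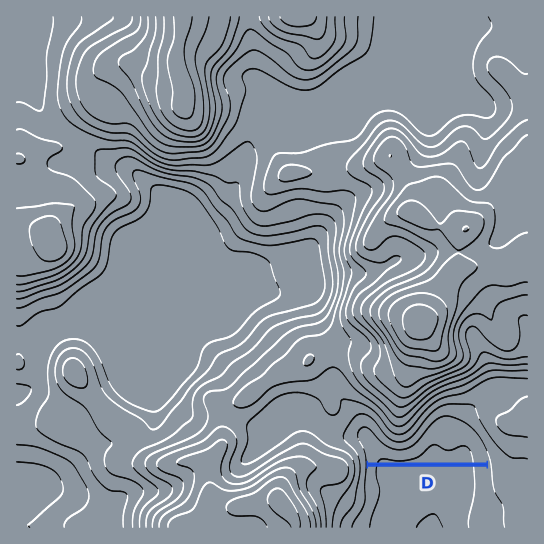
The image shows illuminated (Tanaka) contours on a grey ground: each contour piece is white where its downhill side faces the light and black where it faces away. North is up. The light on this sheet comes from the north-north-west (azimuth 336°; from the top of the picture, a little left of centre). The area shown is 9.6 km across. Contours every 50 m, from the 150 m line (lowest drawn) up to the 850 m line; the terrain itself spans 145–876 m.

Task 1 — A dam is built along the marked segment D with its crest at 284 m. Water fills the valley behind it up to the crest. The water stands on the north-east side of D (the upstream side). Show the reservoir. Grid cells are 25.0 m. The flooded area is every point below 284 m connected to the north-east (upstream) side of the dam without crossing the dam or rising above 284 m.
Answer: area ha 99.9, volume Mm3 24.52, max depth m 48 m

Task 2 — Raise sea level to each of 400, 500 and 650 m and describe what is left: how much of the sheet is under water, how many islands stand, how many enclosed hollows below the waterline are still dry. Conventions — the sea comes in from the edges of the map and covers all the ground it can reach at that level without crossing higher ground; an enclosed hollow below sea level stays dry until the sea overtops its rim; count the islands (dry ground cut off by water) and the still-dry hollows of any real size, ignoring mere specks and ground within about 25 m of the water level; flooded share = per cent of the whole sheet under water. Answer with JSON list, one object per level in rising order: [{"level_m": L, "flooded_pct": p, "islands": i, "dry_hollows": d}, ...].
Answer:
[{"level_m": 400, "flooded_pct": 40, "islands": 0, "dry_hollows": 0}, {"level_m": 500, "flooded_pct": 63, "islands": 0, "dry_hollows": 0}, {"level_m": 650, "flooded_pct": 85, "islands": 0, "dry_hollows": 0}]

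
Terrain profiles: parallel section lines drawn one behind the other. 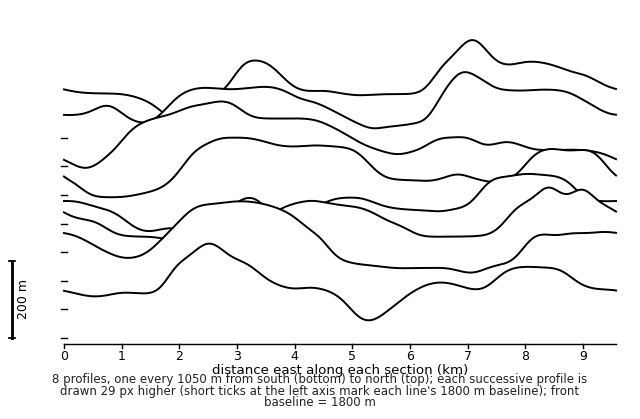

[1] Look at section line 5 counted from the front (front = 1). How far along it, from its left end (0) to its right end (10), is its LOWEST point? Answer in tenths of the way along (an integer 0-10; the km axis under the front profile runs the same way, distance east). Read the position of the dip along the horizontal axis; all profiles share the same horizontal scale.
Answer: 1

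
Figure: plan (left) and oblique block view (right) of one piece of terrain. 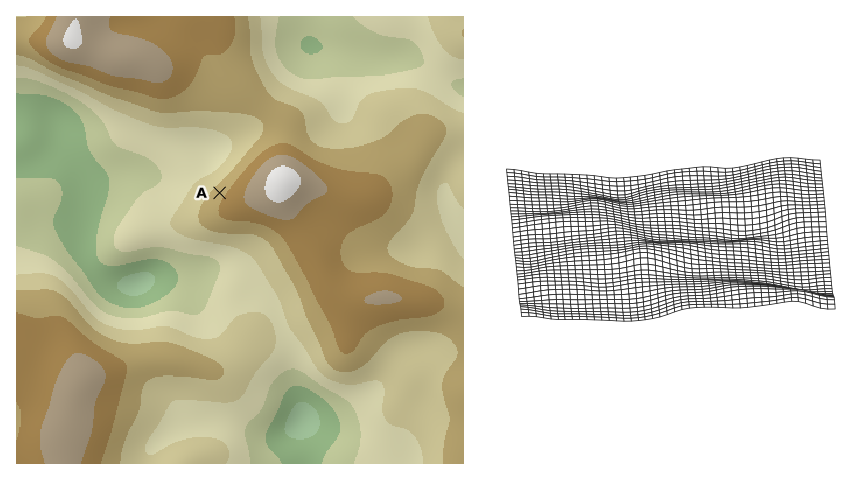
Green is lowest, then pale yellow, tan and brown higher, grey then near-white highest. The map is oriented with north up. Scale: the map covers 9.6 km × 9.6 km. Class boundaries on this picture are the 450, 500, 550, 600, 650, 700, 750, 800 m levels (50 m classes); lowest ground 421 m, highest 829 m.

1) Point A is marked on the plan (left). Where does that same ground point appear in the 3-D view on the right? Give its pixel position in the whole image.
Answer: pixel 687 253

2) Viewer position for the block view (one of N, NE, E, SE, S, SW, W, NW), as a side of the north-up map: N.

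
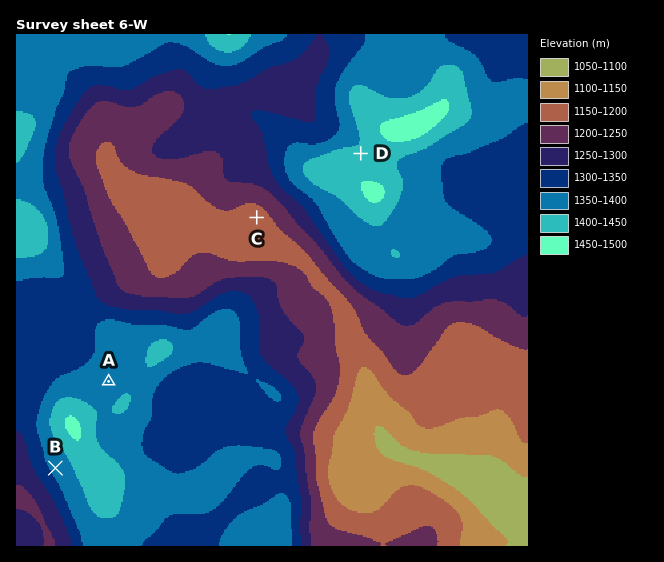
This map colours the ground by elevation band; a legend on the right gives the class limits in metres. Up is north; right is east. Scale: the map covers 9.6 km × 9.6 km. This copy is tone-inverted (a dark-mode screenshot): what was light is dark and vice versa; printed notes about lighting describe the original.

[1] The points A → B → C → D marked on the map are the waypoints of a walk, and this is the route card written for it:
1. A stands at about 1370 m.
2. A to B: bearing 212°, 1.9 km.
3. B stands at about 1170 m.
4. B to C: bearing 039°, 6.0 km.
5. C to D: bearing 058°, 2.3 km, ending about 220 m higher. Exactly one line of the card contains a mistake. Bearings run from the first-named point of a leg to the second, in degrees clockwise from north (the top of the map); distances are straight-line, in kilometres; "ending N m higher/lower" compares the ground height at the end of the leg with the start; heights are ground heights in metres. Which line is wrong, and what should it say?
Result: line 3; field height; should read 1370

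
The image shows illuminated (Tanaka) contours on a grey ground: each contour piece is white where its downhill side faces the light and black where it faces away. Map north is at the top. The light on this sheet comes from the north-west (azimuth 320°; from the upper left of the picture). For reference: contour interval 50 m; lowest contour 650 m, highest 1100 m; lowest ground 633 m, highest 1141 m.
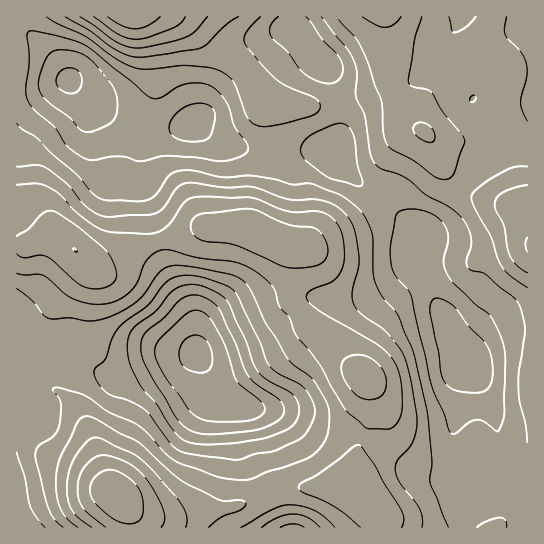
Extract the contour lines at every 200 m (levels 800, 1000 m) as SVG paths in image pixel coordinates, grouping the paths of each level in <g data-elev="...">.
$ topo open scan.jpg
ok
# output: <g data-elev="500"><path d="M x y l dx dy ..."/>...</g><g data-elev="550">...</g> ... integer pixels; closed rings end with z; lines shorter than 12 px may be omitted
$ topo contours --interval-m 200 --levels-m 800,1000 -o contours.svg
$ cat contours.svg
<g data-elev="800"><path d="M280 527l13-3 11 3"/><path d="M194 443l-9-2-8-7-10-12-10-18-15-17-12-22-3-18 2-12 6-9 20-15 19-21 8-4 9-2 8 1 10 3 10 6 7 5 19 40 8 23 4 8 9 9 27 15 5 8 1 8-2 9-5 7-7 5-16 6-36 6-26 2z"/><path d="M451 433l-2-3-5-16-13-29-20-90-4-6-11-12-5-11-1-19 5-29 3-6 7-2 10-1 12 3 10 5 6 6 4 7 1 7-5 24 3 12 9 12 20 19 15 12 9 17 5 14 1 14-1 52-5 17-2 1-12-9-8-2-9 3-13 11z"/><path d="M357 186l-28-8-22-16-4-5-3-7 2-5 4-6 9-6 20-9 8 0 6 3 5 11 3 25 6 19-2 4z"/><path d="M137 161l-15-5-12 1-17 3-10-2-14-11-14-20-23-20-5-8-1-8 3-29-2-27 2-4 5 0 21 4 30 10 46 36 15 14 7 3 8 0 16-11 9-3 15-1 10 3 8 7 7 9 8 24 12 16 2 5-1 4-4 4-18 6-56-5-10 1-16 4z"/><path d="M306 17l16 22 15 15 4 7 2 6 0 6-3 5-5 4-5 2-7-1-16-8-8-6-12-18-14-12-3-6 0-6 3-5 5-5"/></g><g data-elev="1000"><path d="M186 527l1-10-5-11-32-39-17-13-31-15-7-2-8 4-12 16-6 13-2 16 1 13 4 11 7 8 13 9"/><path d="M366 399l11-1 6-4 3-9-1-11-6-9-10-8-10-2-10 1-5 3-2 4-1 7 2 7 11 16 5 4z"/><path d="M287 267l10 1 14-1 8-3 5-3 3-6 1-8-3-8-6-8-7-4-25-3-28-13-9-2-48 5-7 3-3 4-1 5 1 5 7 8 8 3 28 3z"/><path d="M17 254l6 4 16-3 8 2 30 25 12 6 9 1 9-2 7-5 2-5-2-14-9-13-26-23-24-15-5-1-6 2-15 16-12 7"/><path d="M527 238l-2 7 2 7"/><path d="M94 17l25 18 10 3 8 1 12-2 25-9 7-5 4-6"/></g>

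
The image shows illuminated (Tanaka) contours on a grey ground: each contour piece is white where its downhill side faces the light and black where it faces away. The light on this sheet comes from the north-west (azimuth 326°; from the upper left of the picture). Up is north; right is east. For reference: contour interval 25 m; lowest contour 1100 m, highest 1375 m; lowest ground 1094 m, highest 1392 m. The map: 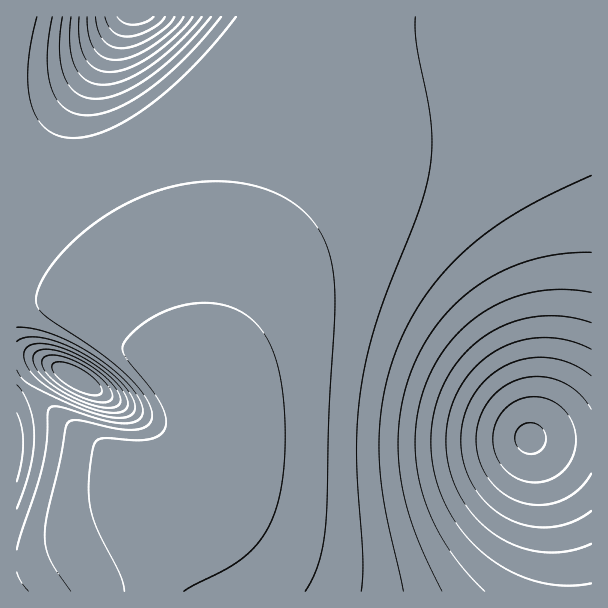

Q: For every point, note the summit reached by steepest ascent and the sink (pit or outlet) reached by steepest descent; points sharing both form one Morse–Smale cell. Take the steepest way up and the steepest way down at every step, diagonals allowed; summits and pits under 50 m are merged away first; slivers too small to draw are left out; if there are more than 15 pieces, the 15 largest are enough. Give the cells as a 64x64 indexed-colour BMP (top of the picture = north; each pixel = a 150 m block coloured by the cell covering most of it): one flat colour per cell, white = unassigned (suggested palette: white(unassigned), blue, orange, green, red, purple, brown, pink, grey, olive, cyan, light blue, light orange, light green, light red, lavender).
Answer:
<image width="64" height="64" href="data:image/bmp;base64,Qk12CAAAAAAAAHYAAAAoAAAAQAAAAEAAAAABAAQAAAAAAAAIAAATCwAAEwsAABAAAAAAAAAA////ALR3HwAOf/8ALKAsACgn1gC9Z5QAS1aMAMJ34wB/f38AIr28AM++FwDox64AeLv/AIrfmACWmP8A1bDFADMzMzMzMzMxERERERERERERERERERERERERERERERERMzMzMzMzMzEREREREREREREREREREREREREREREREREzMzMzMzMzMRERERERERERERERERERERERERERERERETMzMzMzMzMzERERERERERERERERERERERERERERERERMzMzMzMzMzMREREREREREREREREREREREREREREREREzMzMzMzMzMxERERERERERERERERERERERERERERERETMzMzMzMzMzERERERERERERERERERERERERERERERERMzMzMzMzMzMxEREREREREREREREREREREREREREREREzMzMzMzMzMzERERERERERERERERERERERERERERERETMzMzMzMzMzMxERERERERERERERERERERERERERERERMzMzMzMzMzMzEREREREREREREREREREREREREREREREzMzMzMzMzMzMRERERERERERERERERERERERERERERETMzMzMzMzMzMzERERERERERERERERERERERERERERERMzMzMzMzMzMzMREREREREREREREREREREREREREREREzMzMzMzMzMzMzERERERERERERERERERERERERERERETMzMzMzMzMzMzMxERERERERERERERERERERERERERERMzMzMzMzMzMzMzEREREREREREREREREREREREREREREzMzMzMzMzMzMzMRERERERERERERERERERERERERERETMzMzMzMzMzMzMxERERERERERERERERERERERERERERMzMzMzMzMzMzMxEREREREREREREREREREREREREREREzMzMzMzMzMzMzERERERERERERERERERERERERERERETMzMzMzMzMzMzIhERERERERERERERERERERERERERERMzMzMzMzMzMzIiEREREREREREREREREREREREREREREzMzMzMzMzMzIiIRERERERERERERERERERERERERERETMzMzMzMzMzIiIhERERERERERERERERERERERERERERMzMzMzMzMzIiIiEREREREREREREREREREREREREREREzMzMzMzMzIiIiIRERERERERERERERERERERERERERETMzMzMzMzIiIiIhERERERERERERERERERERERERERERMzMzMzMzIiIiIiIREREREREREREREREREREREREREREzMzMzMzIiIiIiIhERERERERERERERERERERERERERETMzMzMyIiIiIiIiERERERERERERERERERERERERERERMzMzMiIiIiIiIiIREREREREREREREREREREREREREREzMyIiIiIiIiIiIhERERERERERERERERERERERERERESIiIiIiIiIiIiIiERERERERERERERERERERERERERERIiIiIiIiIiIiIiIREREREREREREREREREREREREREREiIiIiIiIiIiIiIiERERERERERERERERERERERERERESIiIiIiIiIiIiIiIRERERERERERERERERERERERERERIiIiIiIiIiIiIiIhEREREREREREREREREREREREREREiIiIiIiIiIiIiIiERERERERERERERERERERERERERESIiIiIiIiIiIiIiIRERERERERERERERERERERERERERIiIiIiIiIiIiIiIhEREREREREREREREREREREREREREiIiIiIiIiIiIiIiERERERERERERERERERERERERERESIiIiIiIiIiIiIiIRERERERERERERERERERERERERERIiIiIiIiIiIiIiIhEREREREREREREREREREREREREREiIiIiIiIiIiIiIiERERERERERERERERERERERERERESIiIiIiIiIiIiIiIRERERERERERERERERERERERERERIiIiIiIiIiIiIiIhEREREREREREREREREREREREREREiIiIiIiIiIiIiIiERERERERERERERERERERERERERESIiIiIiIiIiIiIiIRERERERERERERERERERERERERERIiIiIiIiIiIiIiIiEREREREREREREREREREREREREREiIiIiIiIiIiIiIiIRERERERERERERERERERERERERESIiIiIiIiIiIiIiIhERERERERERERERERERERERERERIiIiIiIiIiIiIiIiEREREREREREREREREREREREREREiIiIiIiIiIiIiIiIRERERERERERERERERERERERERESIiIiIiIiIiIiIiIhERERERERERERERERERERERERERIiIiIiIiIiIiIiIiEREREREREREREREREREREREREREiIiIiIiIiIiIiIiIRERERERERERERERERERERERERESIiIiIiIiIiIiIiIhERERERERERERERERERERERERERIiIiIiIiIiIiIiIiIREREREREREREREREREREREREREiIiIiIiIiIiIiIiIhERERERERERERERERERERERERESIiIiIiIiIiIiIiIiERERERERERERERERERERERERERIiIiIiIiIiIiIiIiIREREREREREREREREREREREREREiIiIiIiIiIiIiIiIiERERERERERERERERERERERERESIiIiIiIiIiIiIiIiIRERERERERERERERERERERERER"/>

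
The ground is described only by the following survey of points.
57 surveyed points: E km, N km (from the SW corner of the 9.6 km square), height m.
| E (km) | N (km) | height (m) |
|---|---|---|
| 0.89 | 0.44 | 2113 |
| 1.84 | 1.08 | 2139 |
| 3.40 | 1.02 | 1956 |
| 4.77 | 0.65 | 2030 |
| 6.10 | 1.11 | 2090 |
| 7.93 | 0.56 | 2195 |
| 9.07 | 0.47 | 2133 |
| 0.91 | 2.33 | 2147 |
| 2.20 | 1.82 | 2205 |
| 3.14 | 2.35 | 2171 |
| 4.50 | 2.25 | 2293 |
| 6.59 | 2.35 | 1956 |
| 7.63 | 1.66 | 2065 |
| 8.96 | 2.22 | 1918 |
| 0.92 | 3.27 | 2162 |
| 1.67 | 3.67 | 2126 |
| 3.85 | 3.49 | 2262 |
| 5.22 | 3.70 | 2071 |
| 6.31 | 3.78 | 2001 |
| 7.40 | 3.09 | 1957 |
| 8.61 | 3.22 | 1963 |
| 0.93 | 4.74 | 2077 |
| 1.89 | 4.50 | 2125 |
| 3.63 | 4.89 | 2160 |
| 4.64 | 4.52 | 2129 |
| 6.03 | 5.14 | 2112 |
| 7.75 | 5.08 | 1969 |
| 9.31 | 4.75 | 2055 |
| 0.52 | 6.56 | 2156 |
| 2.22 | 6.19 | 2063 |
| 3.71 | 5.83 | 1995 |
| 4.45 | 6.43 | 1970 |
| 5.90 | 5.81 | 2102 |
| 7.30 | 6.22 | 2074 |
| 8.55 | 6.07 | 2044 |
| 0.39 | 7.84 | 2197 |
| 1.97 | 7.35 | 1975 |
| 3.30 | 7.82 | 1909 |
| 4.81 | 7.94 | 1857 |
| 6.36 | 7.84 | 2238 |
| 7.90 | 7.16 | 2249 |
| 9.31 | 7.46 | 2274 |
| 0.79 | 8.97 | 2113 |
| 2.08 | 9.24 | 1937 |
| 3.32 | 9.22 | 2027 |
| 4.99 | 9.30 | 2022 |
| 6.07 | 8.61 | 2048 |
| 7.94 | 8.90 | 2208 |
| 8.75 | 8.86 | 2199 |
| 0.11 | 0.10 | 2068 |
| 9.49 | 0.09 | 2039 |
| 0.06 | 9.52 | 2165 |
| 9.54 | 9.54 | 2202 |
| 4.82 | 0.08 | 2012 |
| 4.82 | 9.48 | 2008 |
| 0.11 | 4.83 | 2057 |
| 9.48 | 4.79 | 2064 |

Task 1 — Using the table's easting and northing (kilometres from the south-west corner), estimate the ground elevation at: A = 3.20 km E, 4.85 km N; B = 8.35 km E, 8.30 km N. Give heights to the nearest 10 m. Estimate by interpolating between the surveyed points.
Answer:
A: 2190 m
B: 2230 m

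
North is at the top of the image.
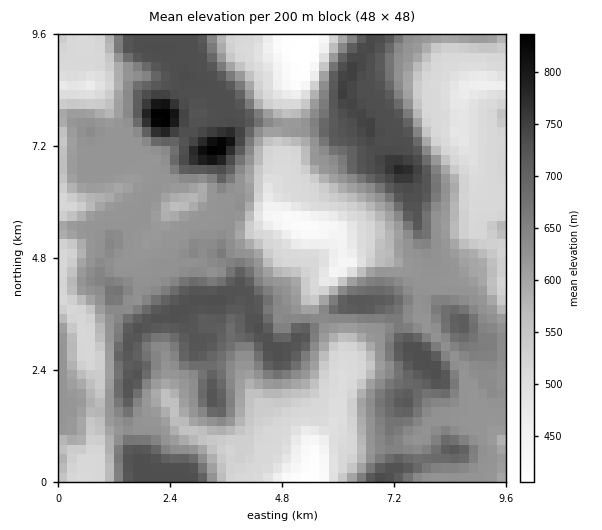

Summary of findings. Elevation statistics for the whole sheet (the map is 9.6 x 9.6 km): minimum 405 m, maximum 840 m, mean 615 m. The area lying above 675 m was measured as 23.3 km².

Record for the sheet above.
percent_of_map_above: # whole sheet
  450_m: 97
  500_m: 92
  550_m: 72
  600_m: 63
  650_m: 31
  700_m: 20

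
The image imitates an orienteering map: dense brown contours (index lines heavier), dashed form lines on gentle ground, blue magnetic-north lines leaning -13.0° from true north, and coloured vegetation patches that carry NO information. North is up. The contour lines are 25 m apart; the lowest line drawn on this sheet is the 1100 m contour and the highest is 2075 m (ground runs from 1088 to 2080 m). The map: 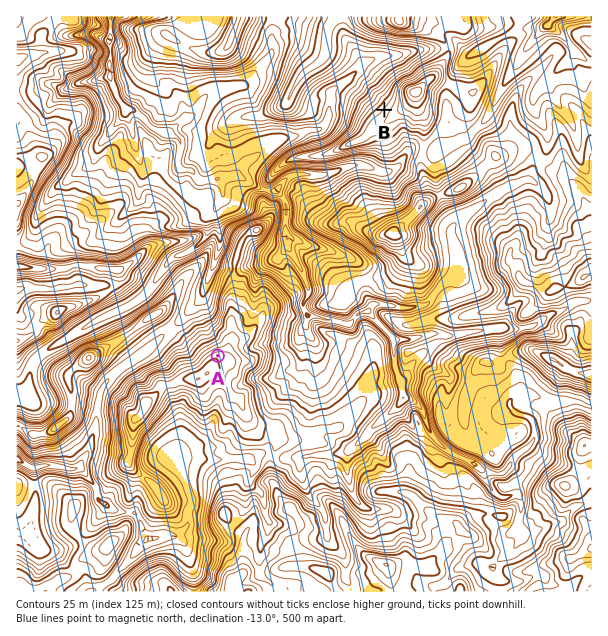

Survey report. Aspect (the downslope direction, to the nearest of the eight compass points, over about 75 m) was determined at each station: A N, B NW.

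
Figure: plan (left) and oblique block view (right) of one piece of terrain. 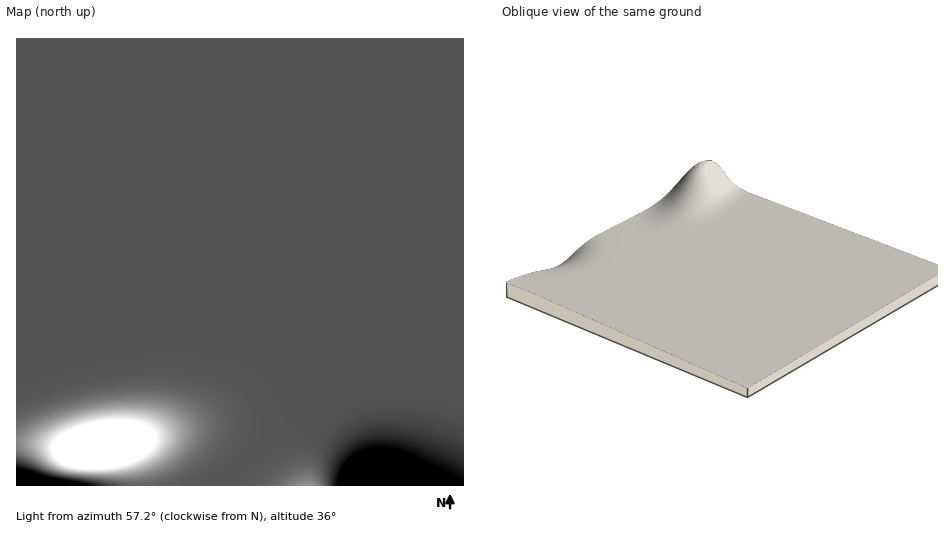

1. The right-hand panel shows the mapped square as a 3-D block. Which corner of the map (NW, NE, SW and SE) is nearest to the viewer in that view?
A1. NE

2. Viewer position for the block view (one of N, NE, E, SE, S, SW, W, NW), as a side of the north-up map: NE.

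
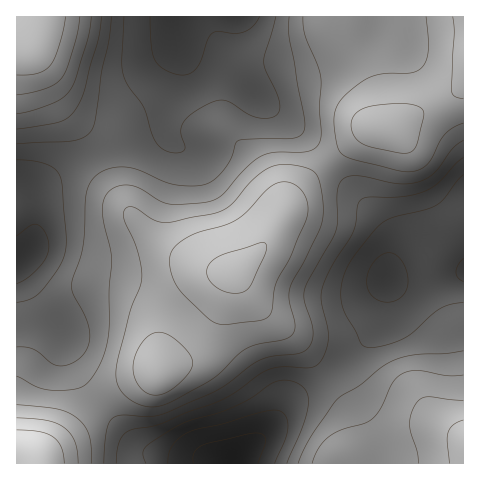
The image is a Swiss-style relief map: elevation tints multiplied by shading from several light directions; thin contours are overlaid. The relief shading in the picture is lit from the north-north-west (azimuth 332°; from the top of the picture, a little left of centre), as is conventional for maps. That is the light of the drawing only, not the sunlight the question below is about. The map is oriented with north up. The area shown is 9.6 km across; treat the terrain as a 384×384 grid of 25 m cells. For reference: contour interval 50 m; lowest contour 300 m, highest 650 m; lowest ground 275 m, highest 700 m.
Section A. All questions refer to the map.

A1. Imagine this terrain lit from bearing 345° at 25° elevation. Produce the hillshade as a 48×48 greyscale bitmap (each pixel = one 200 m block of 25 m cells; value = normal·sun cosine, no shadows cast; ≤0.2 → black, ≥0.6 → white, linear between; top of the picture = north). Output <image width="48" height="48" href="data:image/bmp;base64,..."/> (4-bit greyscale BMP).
<image width="48" height="48" href="data:image/bmp;base64,Qk32BAAAAAAAAHYAAAAoAAAAMAAAADAAAAABAAQAAAAAAIAEAAATCwAAEwsAABAAAAAAAAAAAAAAABEREQAiIiIAMzMzAERERABVVVUAZmZmAHd3dwCIiIgAmZmZAKqqqgC7u7sAzMzMAN3d3QDu7u4A////AJmZiHd2Z4h3ZneHeIm8zcy6mZmZmZmZmZqpmId2Znd2VmZ3d4mrzdy6qZmZmIiJmbzLqZh2VVVENERVVWeavN3MuqmZmIiJmd3dy6mHVDMiESIzNEVoq8zcy6qZmYiZq+7t3LqHVDIAAAASIzRWibzMu7qqmZmavO7t3LqXZDIAAAABIjNFeKu7u7qqqpqrvN3dzLqYZUMgAAABEjNFeJmqu7qqqqqrvLvMy7qYdmVDIREREjNFZ3iaq7uqqqq7u6q7y7qph3dmVDIiIiM0VWeJq7u7u7u7u6qrvLu6mYiIdlVEMyIjM0V4mrvMzMzMzKqqu8u7qpmZiHdmVDIiIjRniavN3d3MzLqqq7u7u6qpmZiHZUMiIjRWeJvN3dzLu7qqqqq7u7uqmZmHZlQzNEVmeJq8zcy6qqqpmZmqq7uqqZmHZlVEVWZneImqu7uqmZmZiImZqqqqqZiHZlVVZ3d4iZmaq7uqqamYiIiJqqqqmYh3ZlVmeIiIiZmqqru7qqqZiIiJmqqpmId2ZlZneIiIiZqqqqu7u8upiIiJmqqpiHd2ZmZnd4h3iJmqqqqrvMy6mYiJmqqZh3d3d3dmZmZneImZqpmqvMzLupmZmqmYiIiIiHdmVVVWZ3iImZmZmrvMy6mZmZmYiImZiIdmVERFVmd4iIiIiJq8y7qZmZmZmZmZmZh2VERERFZ3iIiId4mqu6qZmIiZqqqqqpmHZVREREVneIiId3eJqqqZiIiaq7u7uqqYdlVERERWd4iId2d4maqYiImrvMzMu7qYdlVVVVVVZ3iId2d4iZmYiImrzN3dzLuph2VWZmZVZnd3d3eIiZmZmZq7zd7u3Muql3Zmd3ZlVWZ3iIiImZmqqqq8zd7u7cu6mYd3d3ZlREVneJiImZqru7u7zN3d3cy7qpiHd2ZUMzNFaIiImZq8zMy7vMzN3dzLu6mHZlVEMhEjVnd4iZq8zcy7u7u8zd3cy7qXZURDMhESNGZneJmrvMu7u7u7zN3d3cuYZEMzMzIiI0VWZ4iaqqqqqqqqq83u7ty5ZUNEREQzMkRFVneImZmZmZmImrze7u25dlVVVmZUMzNEVWd4iJmZmYiIibzd3dy6h2Zmd3dlQzM0RVZ4iIiJmZiJmrzMzLqpmIiIiIdlQzM0RVZ4iYiJmZqqqru7uqmZmZmZmYd2VDNERVZ4mZiZmqu7u7u6qZmaq7uqqZh3ZURERFZ4iZmZmru7uqqZmYmavMu7uqmYdkQzREVniZmZqqu7qZiIiImau8u7u7qph0QzNEVniZmqqqqqqYiIiJmaq7u7u7uqmFREREVniJmaqqqqmYiIiZmZmqqqqrqqmGVVVERWeImZmZmZmZiImZiIiZmqqqqqmXdmVURFZ4iJmZmZmZmZmYiIiJmZmZmZmYd3ZURFZ4iImZmZqqqpmIiIiImZmZmZmYiHZlRFZ3iImZmZq7u6mYiIiIiZmYmZmYiHdlVVZ3iImZmZq7u6qZiIiIiJmImZmYiHdmVVZ3iIiZmZqru7qpmIiIiJmImZmQ=="/>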